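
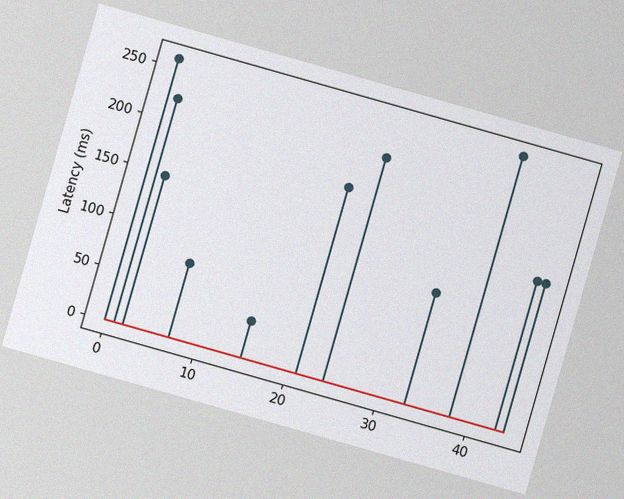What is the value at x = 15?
The chart is tilted about 16° clockwise, with some photo noise. The stem at x=15 reaches 37ms.

37ms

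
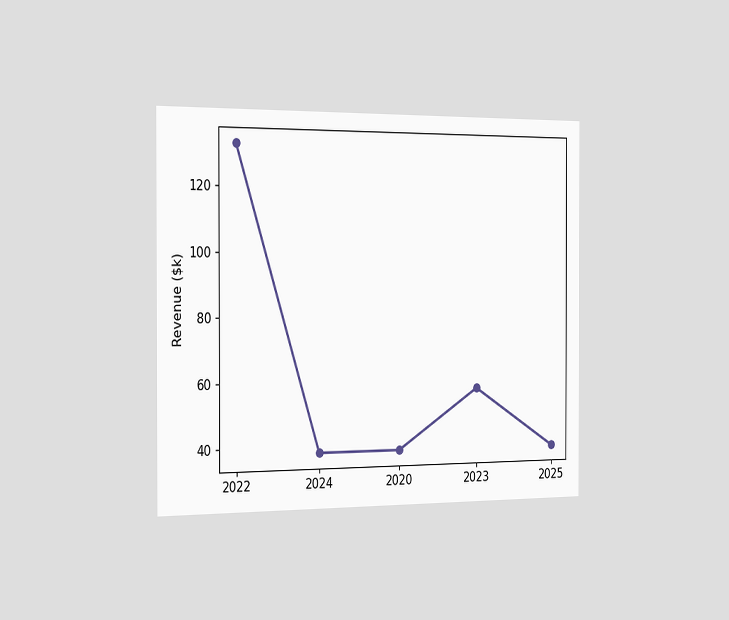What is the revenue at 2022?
The chart is viewed slightly from the left. At 2022, the line is at $133k.

$133k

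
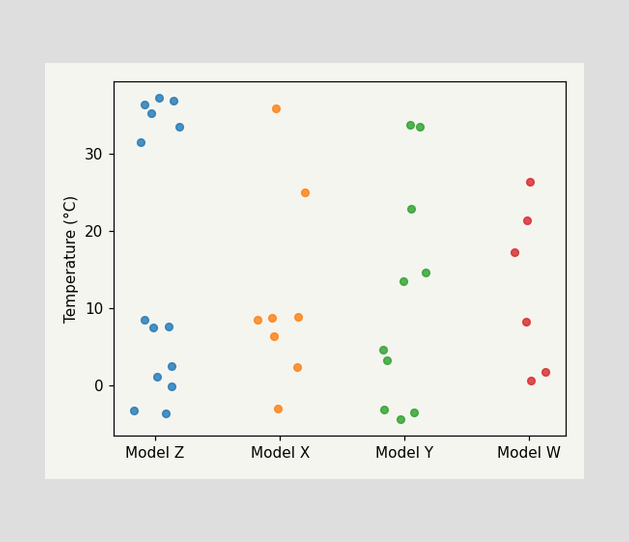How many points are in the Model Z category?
14

Counting the markers in the Model Z column gives 14.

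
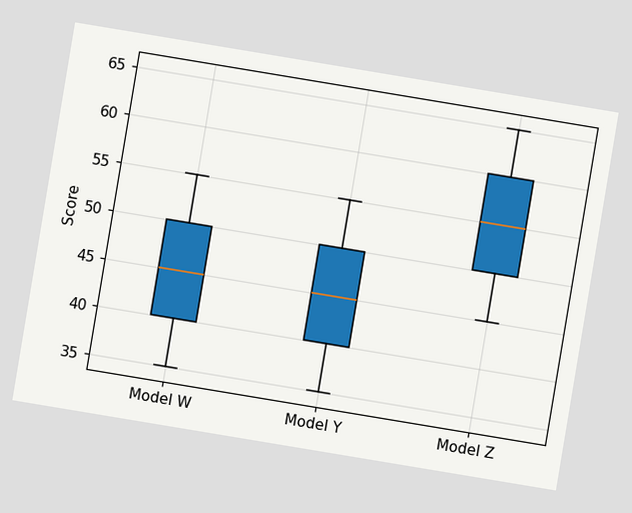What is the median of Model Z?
The chart is tilted about 9° clockwise. The median line in the Model Z box sits at 55.

55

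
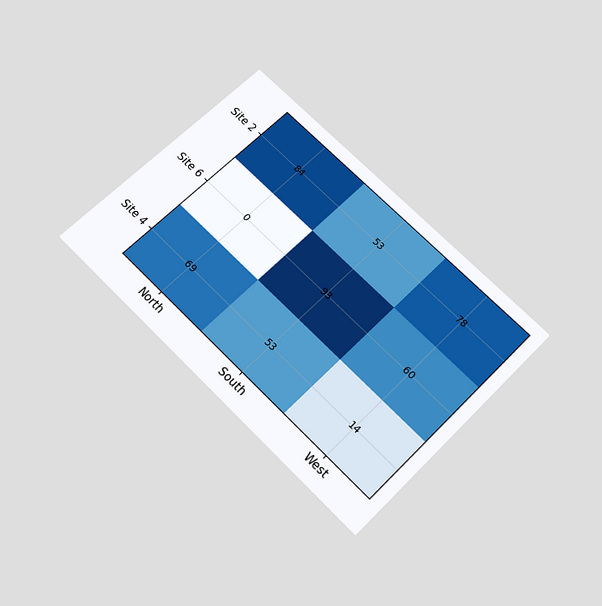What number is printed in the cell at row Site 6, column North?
0

The chart is tilted about 45° clockwise and viewed slightly from below. The (Site 6, North) cell reads 0.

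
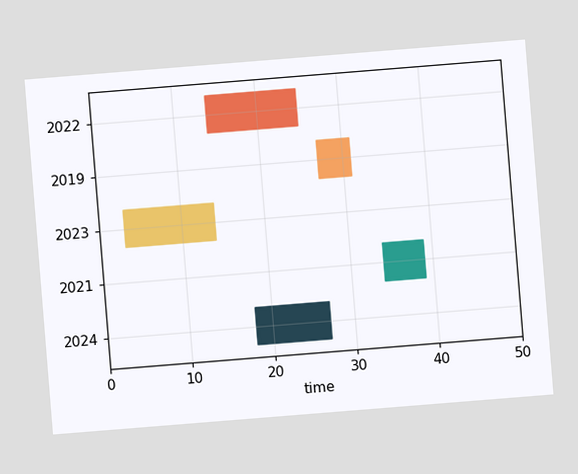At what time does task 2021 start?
34

The chart is tilted about 5° counter-clockwise. The 2021 bar begins at t=34.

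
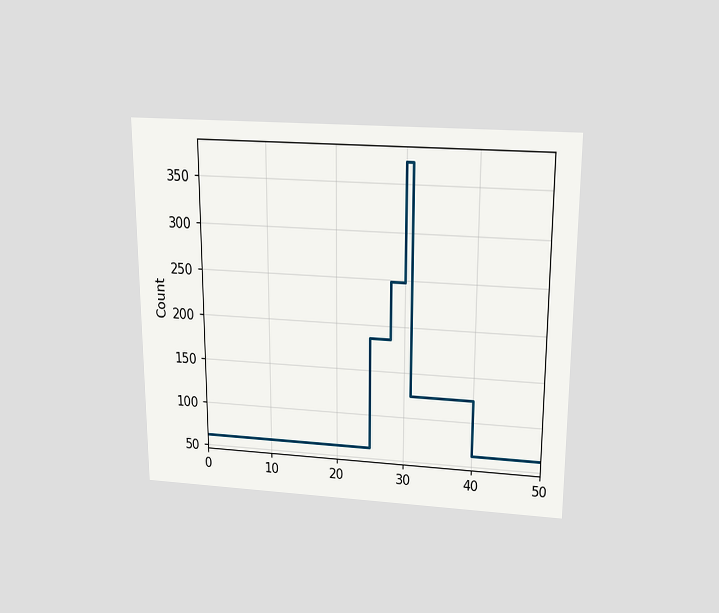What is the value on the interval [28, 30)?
248

The chart is viewed slightly from above. On [28, 30) the step sits at 248.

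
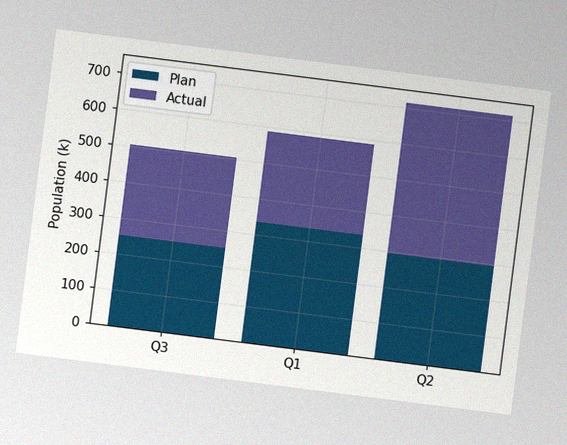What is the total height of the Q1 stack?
588k

The chart is tilted about 7° clockwise, with some photo noise. The Q1 stack's top reaches 588k on the y-axis.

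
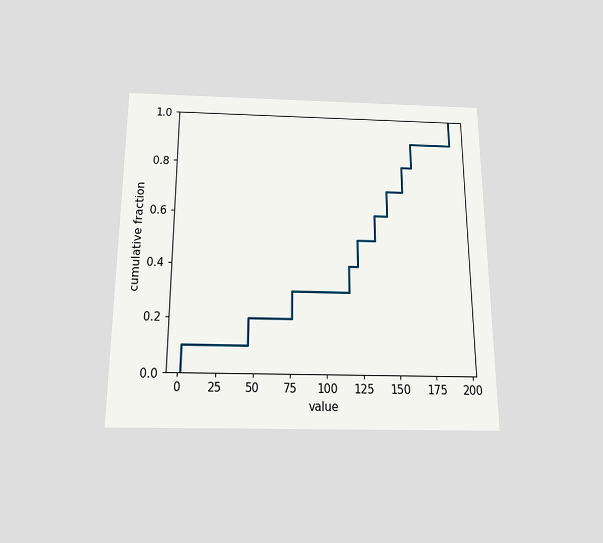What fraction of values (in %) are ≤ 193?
The chart is viewed slightly from below. At x=193 the ECDF step is at 100%.

100%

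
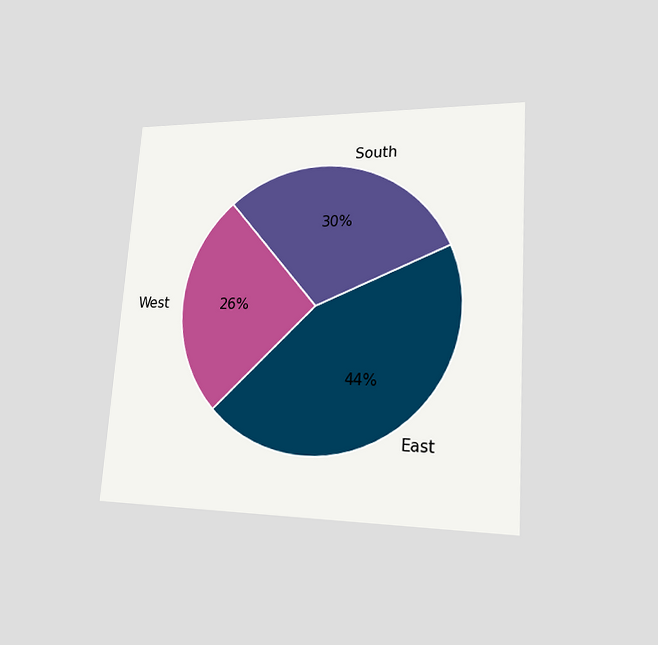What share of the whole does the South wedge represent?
The chart is tilted about 4° clockwise and viewed at a slight angle. The South slice takes up 30% of the pie.

30%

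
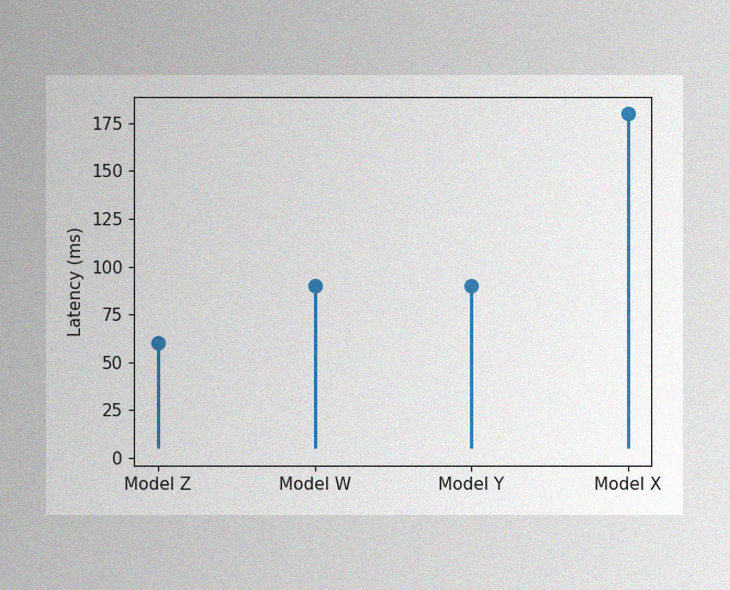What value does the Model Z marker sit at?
60ms

The image has some photo noise and uneven lighting. The Model Z marker sits at 60ms.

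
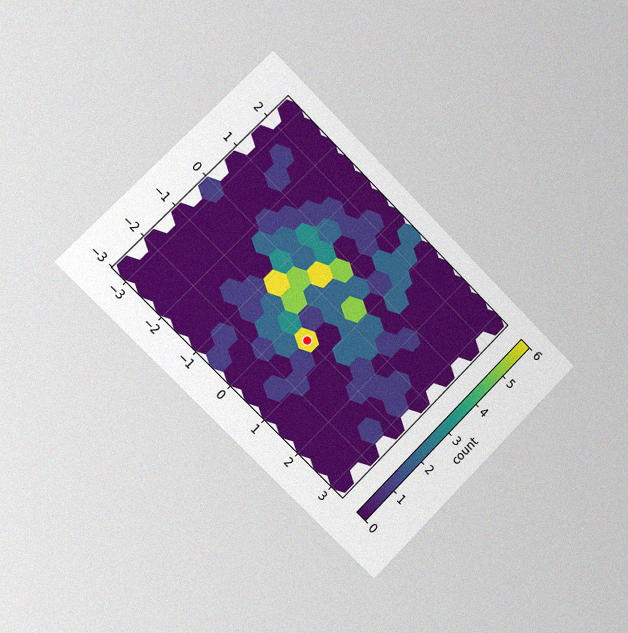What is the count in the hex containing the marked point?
The chart is tilted about 45° clockwise and viewed slightly from the left, with some photo noise. The marked hex reads 6 on the colorbar.

6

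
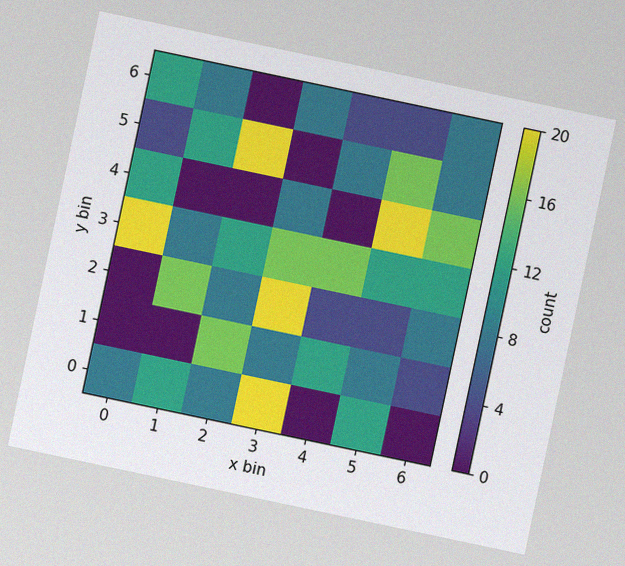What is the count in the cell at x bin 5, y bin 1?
The chart is tilted about 12° clockwise, with some photo noise. Matching the cell (5, 1) against the colorbar gives 8.

8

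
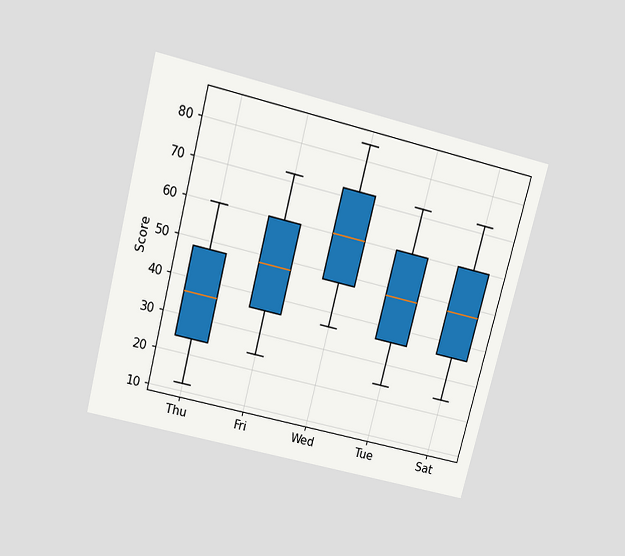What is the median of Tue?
48

The chart is tilted about 14° clockwise and viewed slightly from above. The median line in the Tue box sits at 48.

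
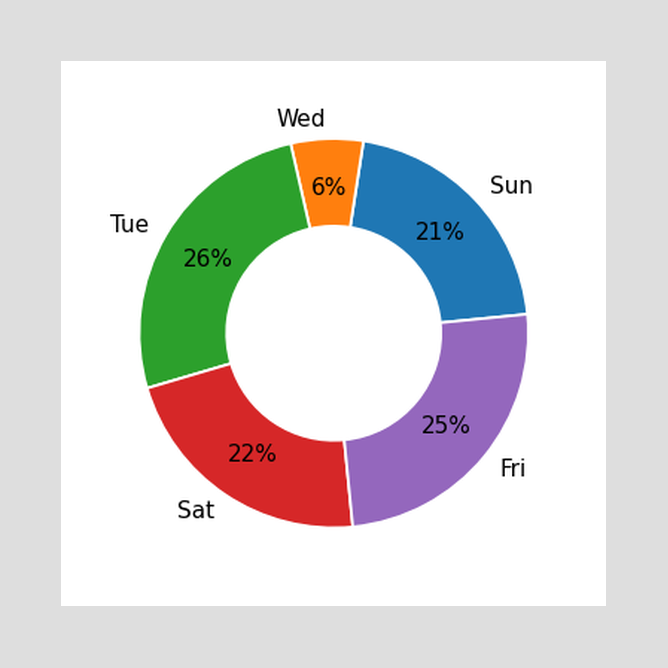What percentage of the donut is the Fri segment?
25%

The Fri segment takes up 25% of the ring.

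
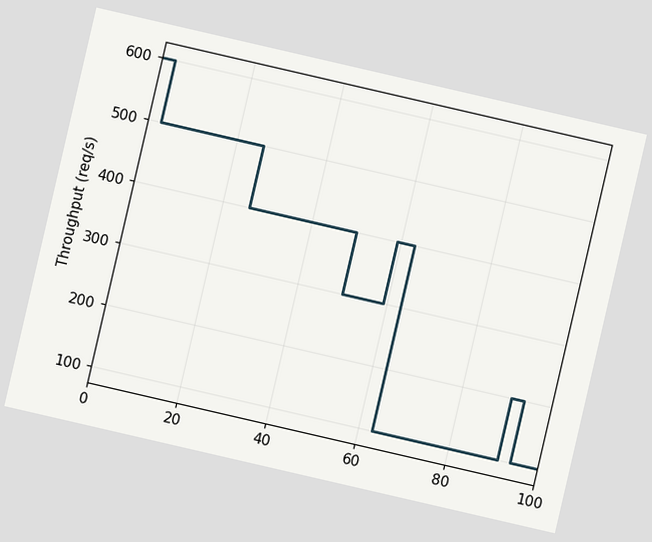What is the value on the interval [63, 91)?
The chart is tilted about 13° clockwise. On [63, 91) the step sits at 100req/s.

100req/s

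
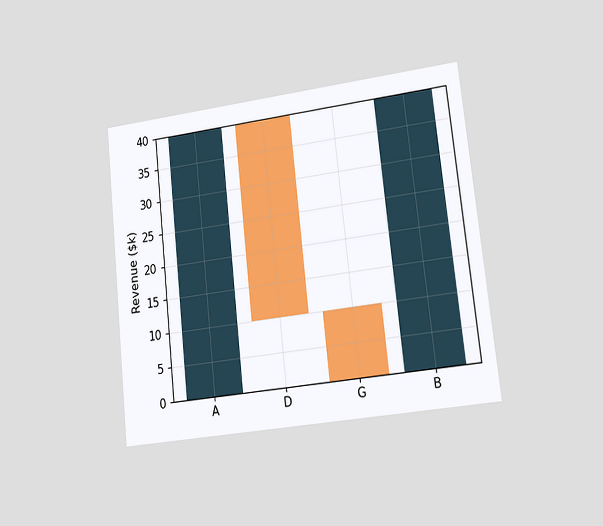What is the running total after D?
The chart is tilted about 6° counter-clockwise and viewed at a slight angle. After D the running total reaches $10k.

$10k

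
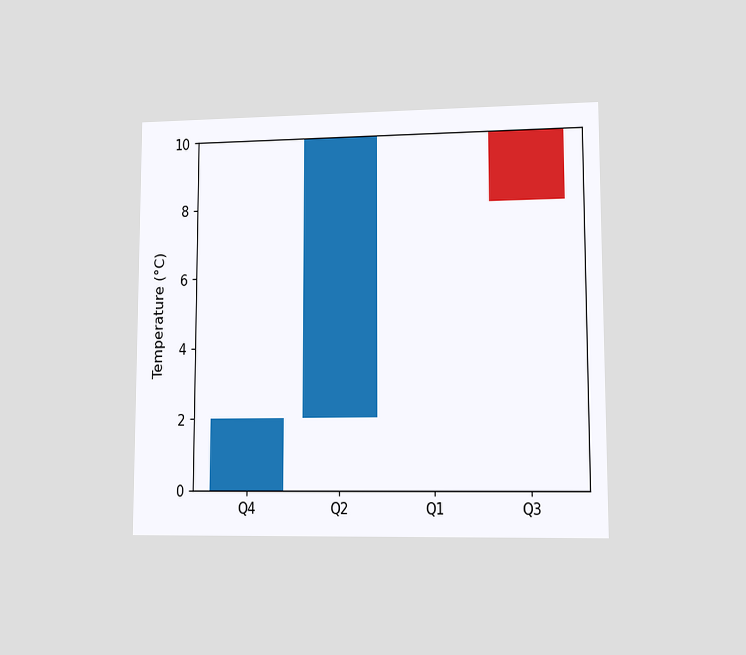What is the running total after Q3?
8°C

The chart is viewed at a slight angle. After Q3 the running total reaches 8°C.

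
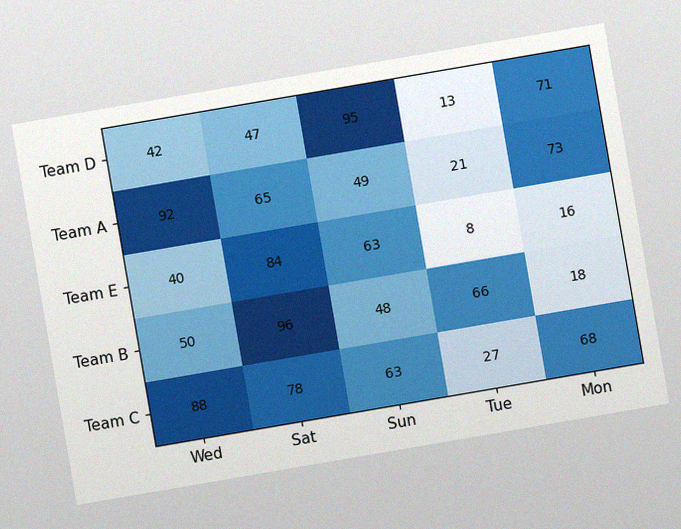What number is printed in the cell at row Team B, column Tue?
The chart is tilted about 10° counter-clockwise, with some photo noise. The (Team B, Tue) cell reads 66.

66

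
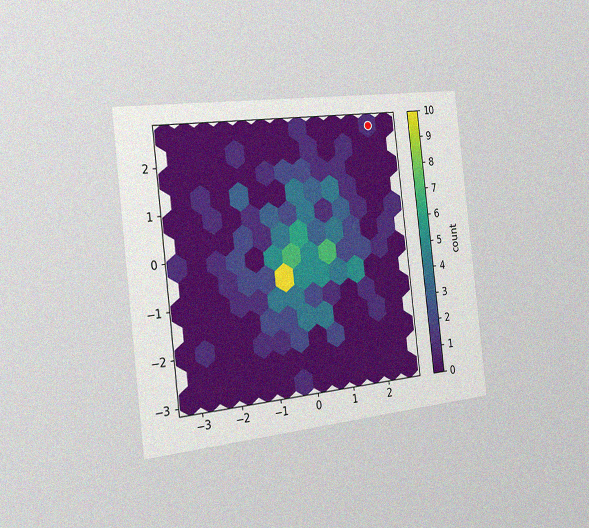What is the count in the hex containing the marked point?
The chart is tilted about 7° counter-clockwise and viewed slightly from the left, with some photo noise. The marked hex reads 1 on the colorbar.

1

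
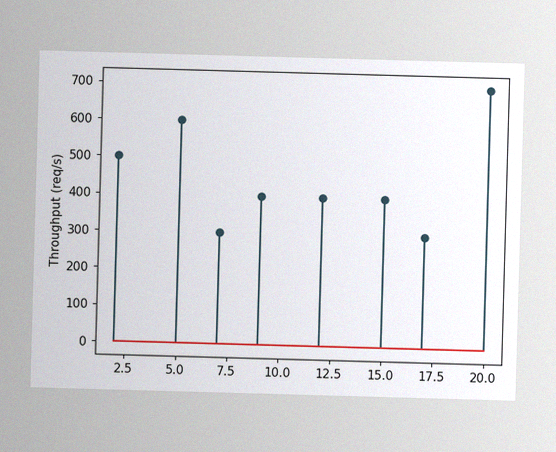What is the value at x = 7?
The image has some photo noise and uneven lighting. The stem at x=7 reaches 300req/s.

300req/s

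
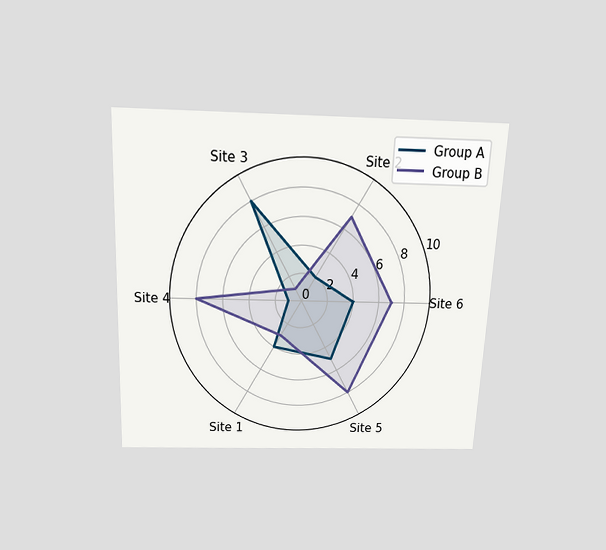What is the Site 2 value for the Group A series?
2

The chart is tilted about 3° clockwise and viewed slightly from above. On the Site 2 axis, Group A reaches 2.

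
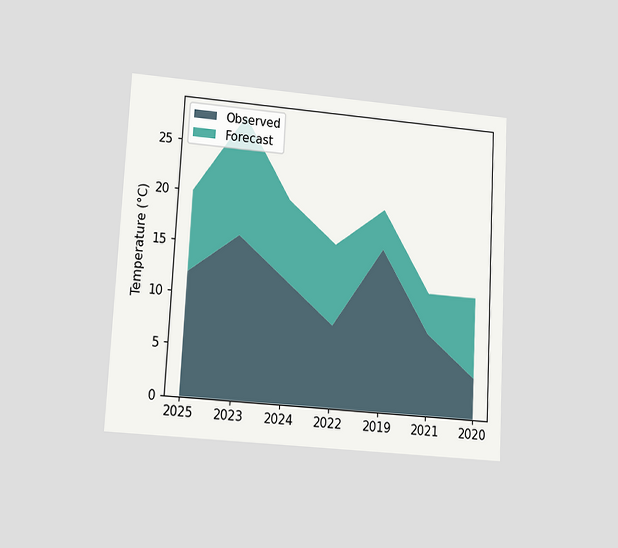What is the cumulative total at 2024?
20°C

The chart is tilted about 3° clockwise and viewed at a slight angle. The stacked total at 2024 reaches 20°C.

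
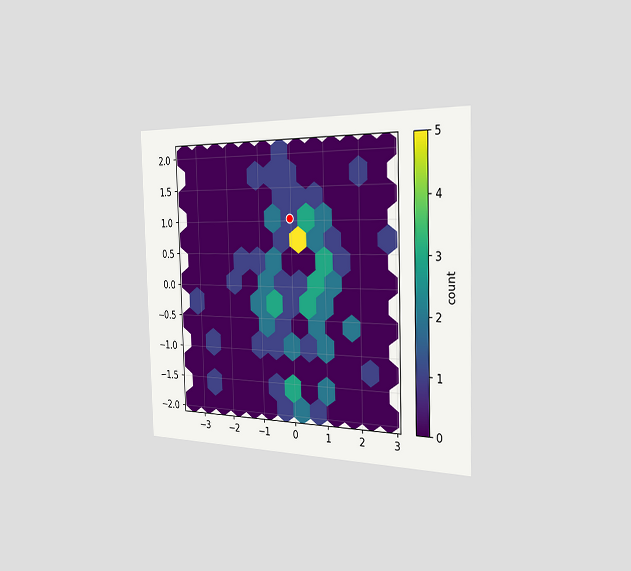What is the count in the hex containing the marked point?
1

The chart is viewed slightly from the right. The marked hex reads 1 on the colorbar.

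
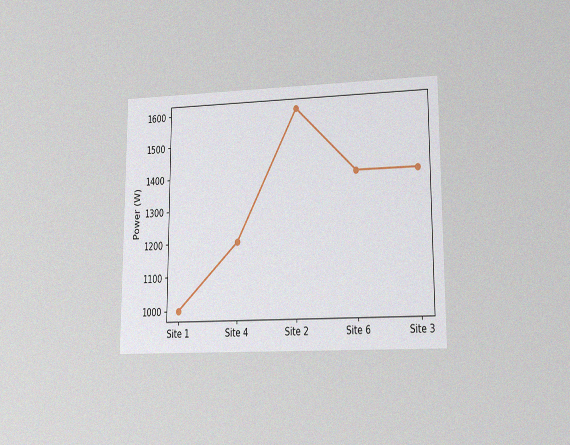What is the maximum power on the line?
The chart is viewed at a slight angle, with some photo noise. The highest point is at Site 2, and reading across to the y-axis gives 1600W.

1600W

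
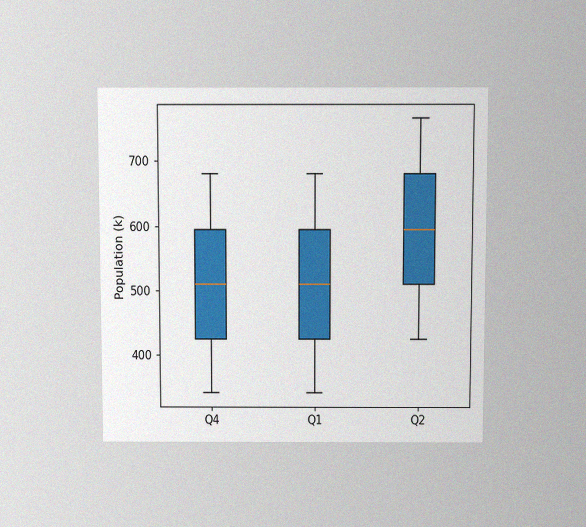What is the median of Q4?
510k

The chart is viewed slightly from above, with some photo noise. The median line in the Q4 box sits at 510k.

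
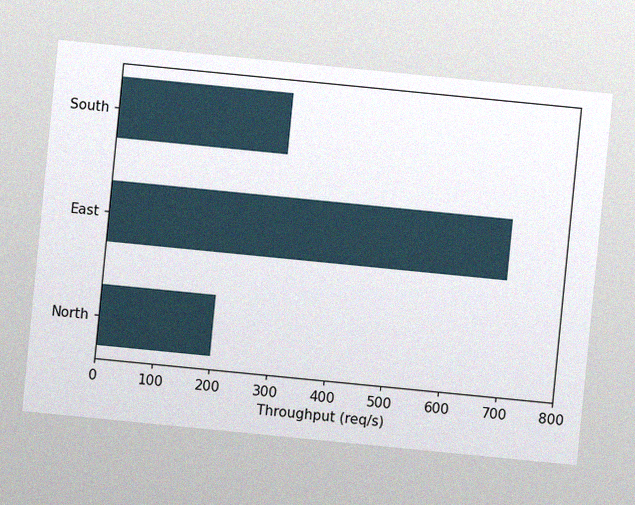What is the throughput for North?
The chart is tilted about 6° clockwise, with some photo noise. Reading along the chart's x-axis, the North bar reaches 200req/s.

200req/s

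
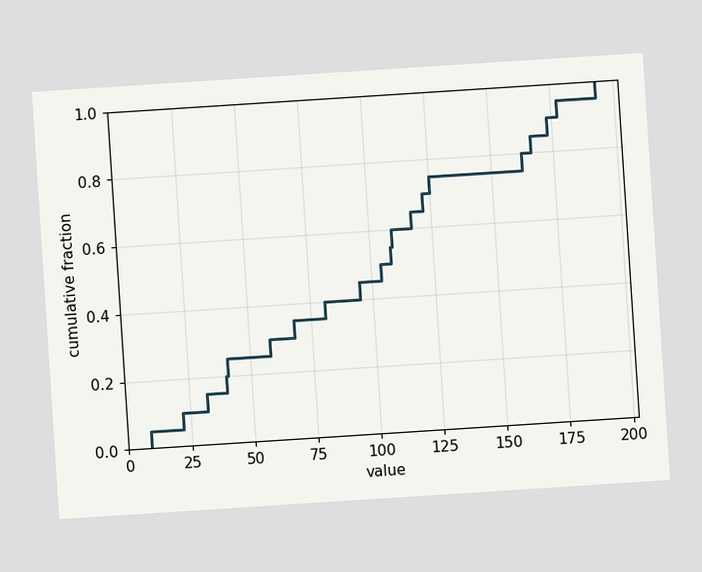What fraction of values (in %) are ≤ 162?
The chart is tilted about 4° counter-clockwise. At x=162 the ECDF step is at 80%.

80%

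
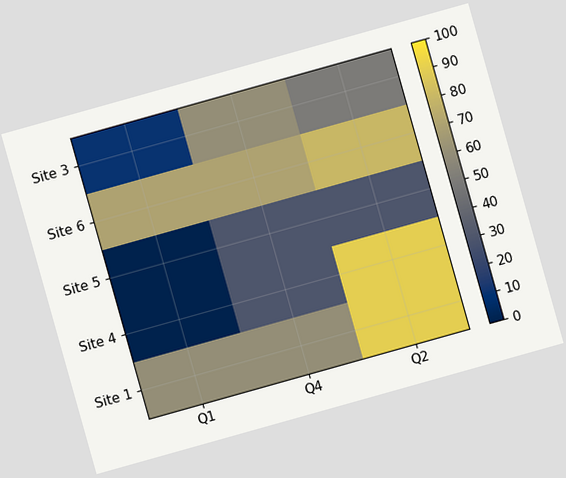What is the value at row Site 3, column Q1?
10

The chart is tilted about 16° counter-clockwise. Matching cell (Site 3, Q1) against the colorbar gives 10.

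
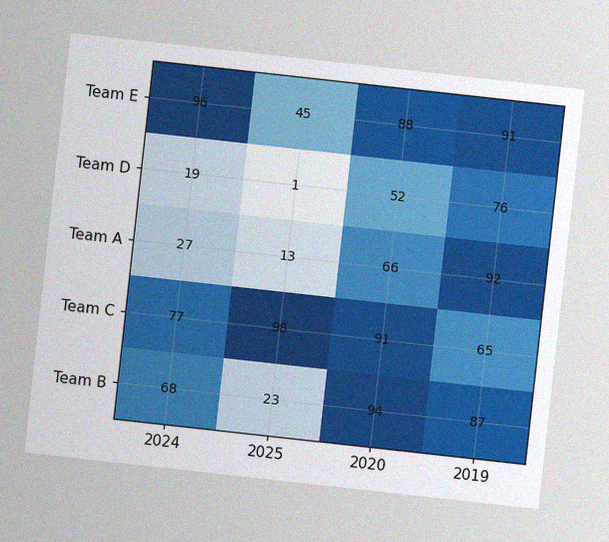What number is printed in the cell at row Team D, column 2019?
The chart is tilted about 6° clockwise, with some photo noise. The (Team D, 2019) cell reads 76.

76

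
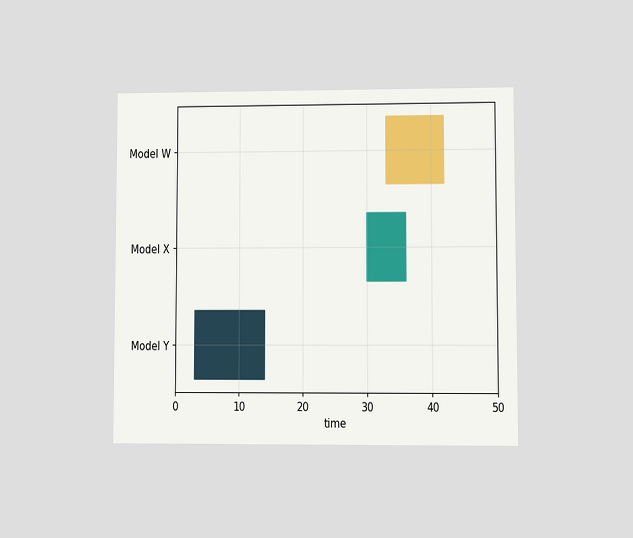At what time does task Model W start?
The chart is viewed at a slight angle. The Model W bar begins at t=33.

33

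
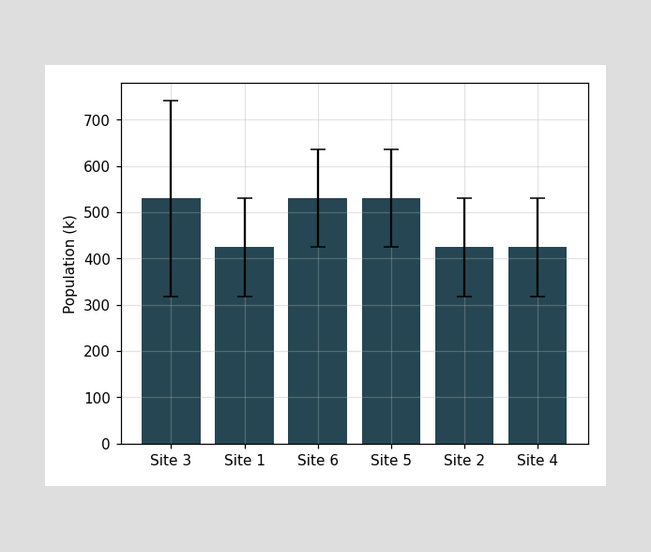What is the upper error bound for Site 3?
The Site 3 bar's upper whisker reaches 742k.

742k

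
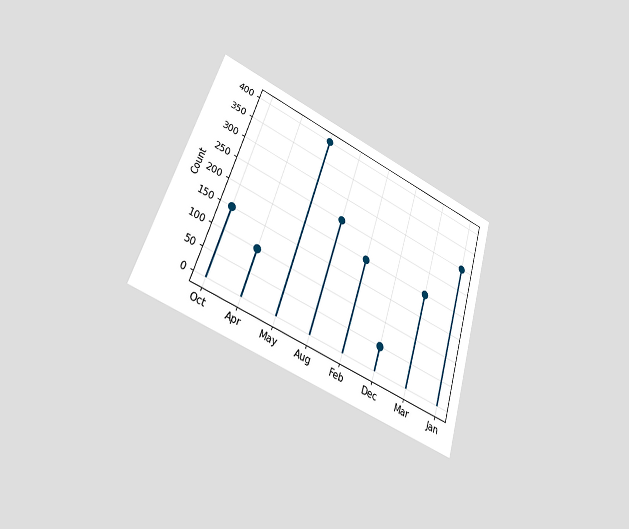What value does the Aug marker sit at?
250

The chart is tilted about 18° clockwise and viewed at a slight angle. The Aug marker sits at 250.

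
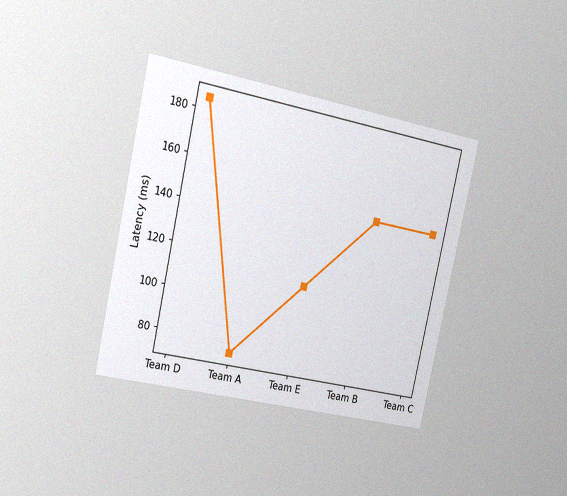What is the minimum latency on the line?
The chart is tilted about 12° clockwise and viewed slightly from the left, with some photo noise. The lowest point is at Team A, and reading across to the y-axis gives 74ms.

74ms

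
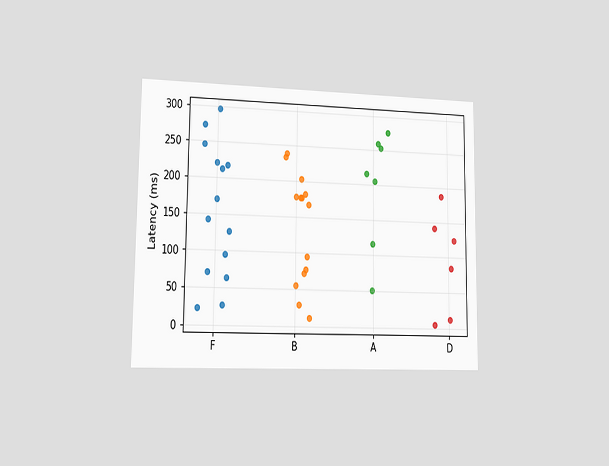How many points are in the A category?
7

The chart is viewed at a slight angle. Counting the markers in the A column gives 7.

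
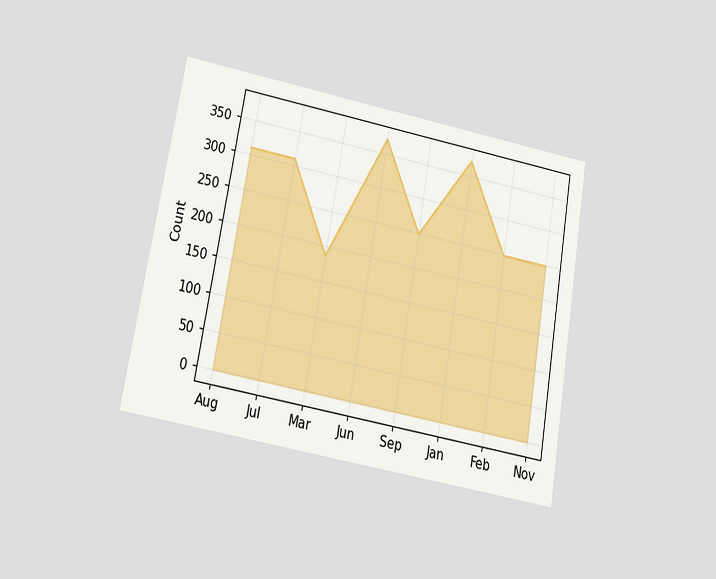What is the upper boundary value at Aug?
310

The chart is tilted about 10° clockwise and viewed at a slight angle. At Aug the upper boundary is at 310.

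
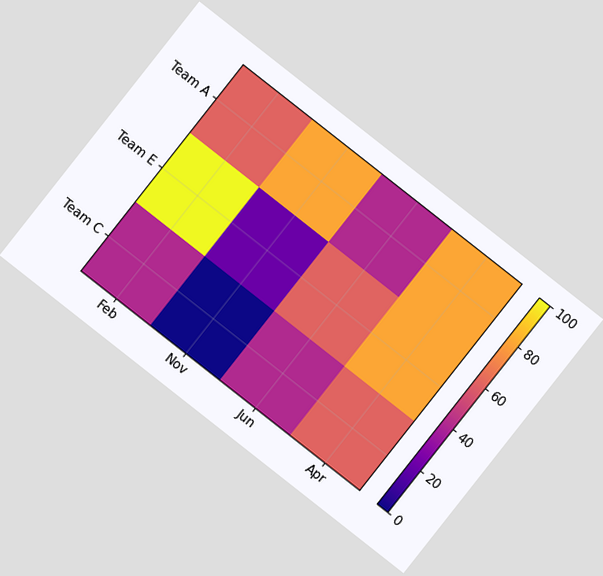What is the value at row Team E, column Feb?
100

The chart is tilted about 38° clockwise. Matching cell (Team E, Feb) against the colorbar gives 100.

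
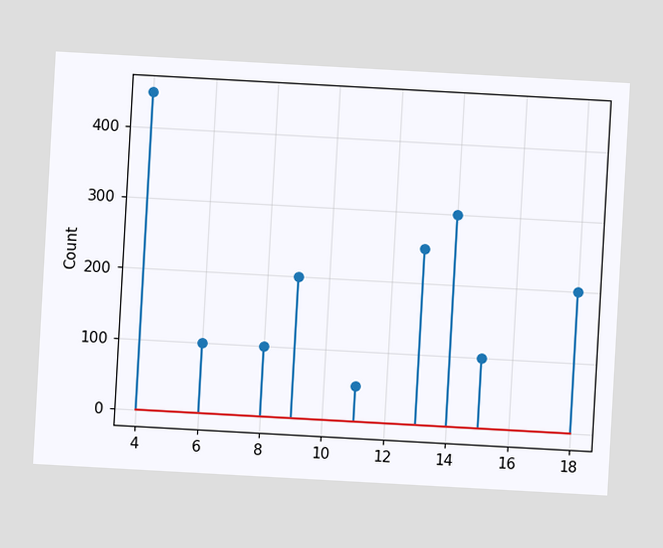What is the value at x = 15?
The chart is tilted about 3° clockwise. The stem at x=15 reaches 100.

100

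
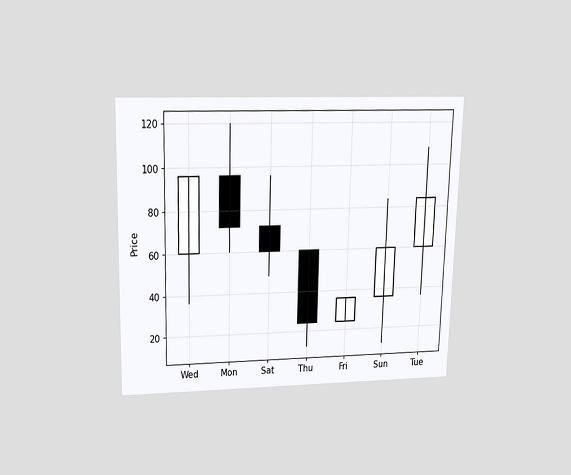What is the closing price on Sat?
60

The chart is viewed slightly from above. The Sat candle closes at 60.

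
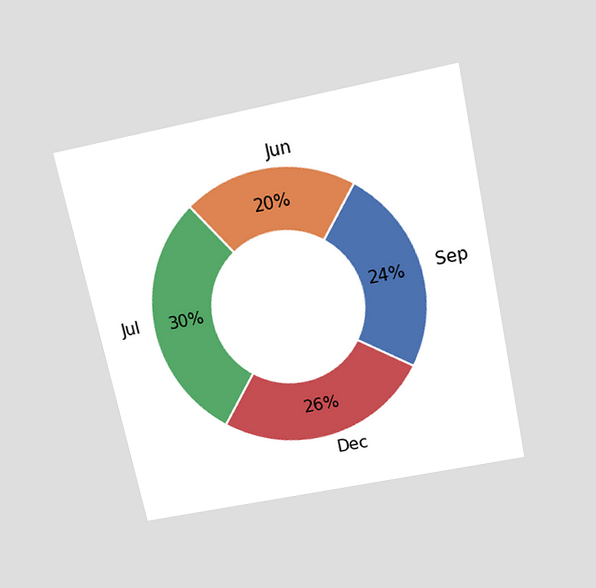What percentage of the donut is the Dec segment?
26%

The chart is tilted about 12° counter-clockwise and viewed slightly from above. The Dec segment takes up 26% of the ring.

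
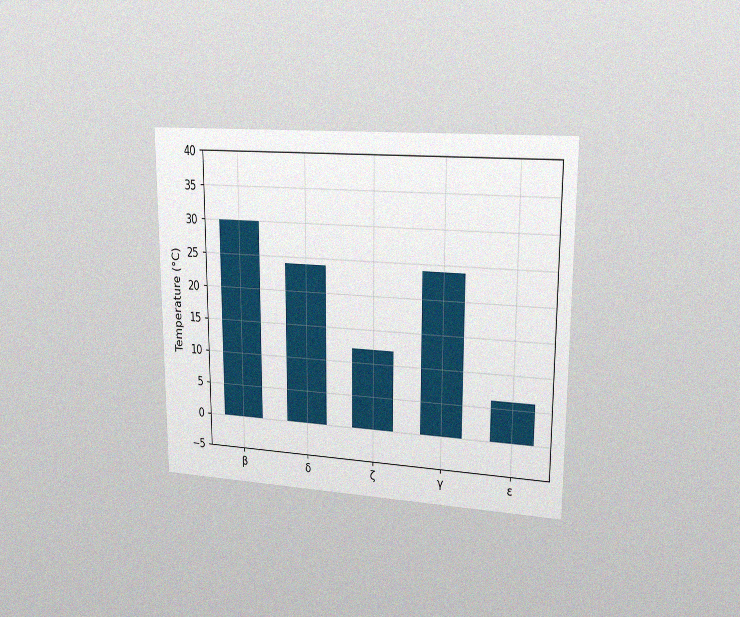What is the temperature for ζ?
12°C

The chart is viewed slightly from the right, with some photo noise. Reading along the chart's y-axis, the ζ bar reaches 12°C.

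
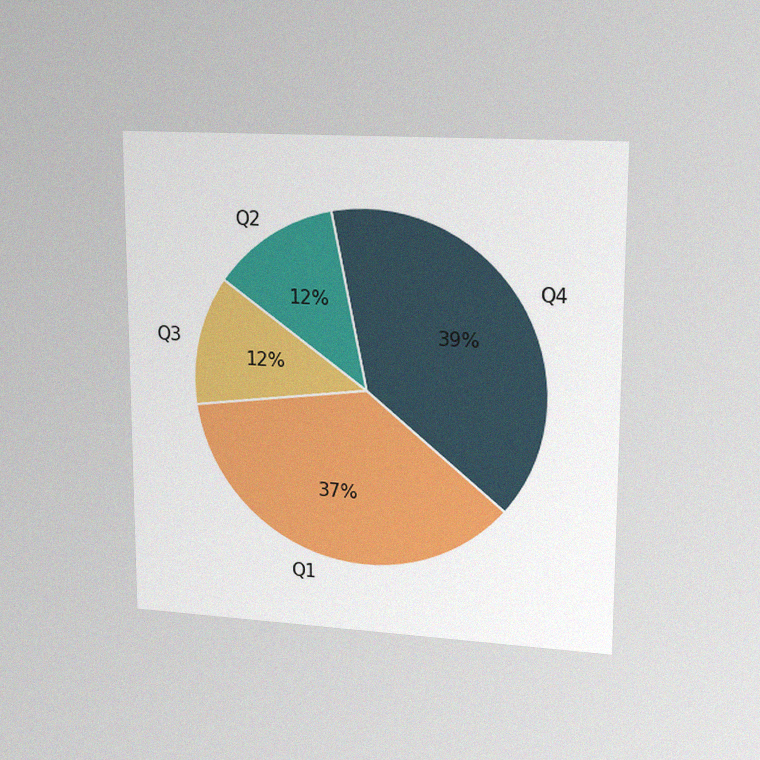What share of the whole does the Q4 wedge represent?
The chart is viewed at a slight angle, with some photo noise. The Q4 slice takes up 39% of the pie.

39%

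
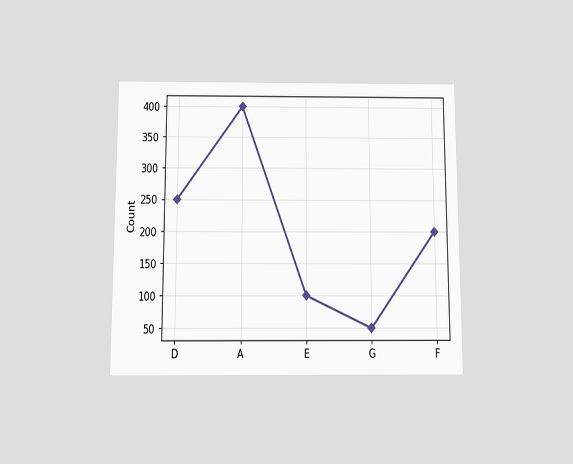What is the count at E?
100

The chart is viewed slightly from below. At E, the line is at 100.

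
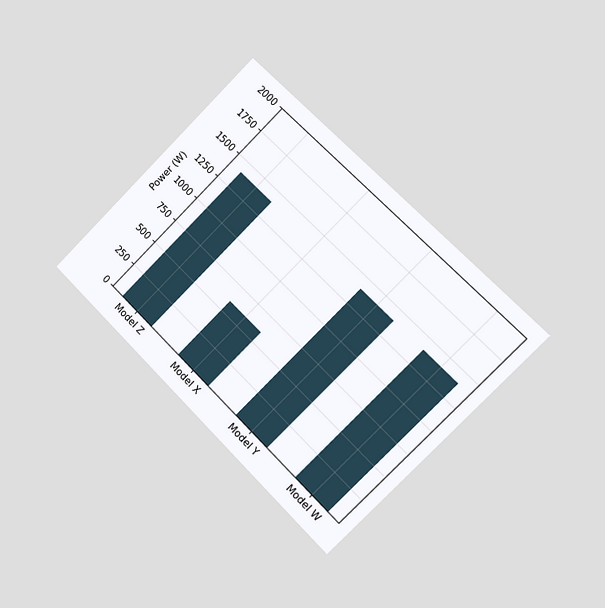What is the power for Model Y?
The chart is tilted about 45° clockwise and viewed slightly from the right. Reading along the chart's y-axis, the Model Y bar reaches 1400W.

1400W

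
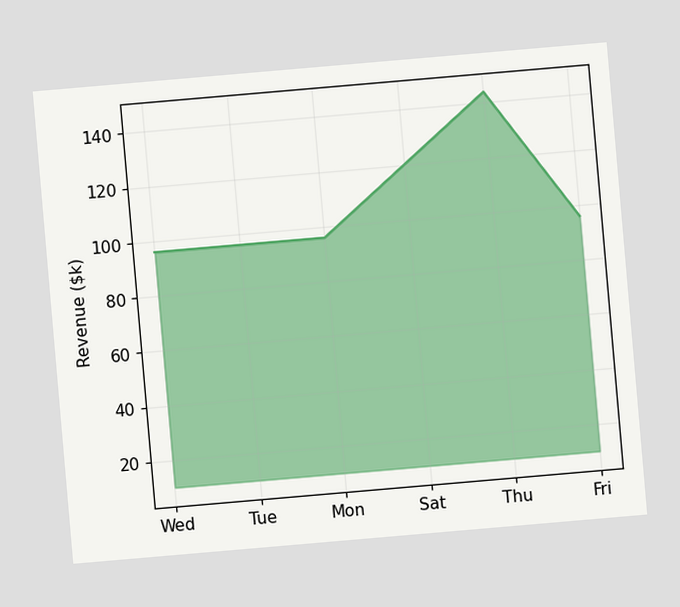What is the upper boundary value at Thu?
The chart is tilted about 5° counter-clockwise. At Thu the upper boundary is at $144k.

$144k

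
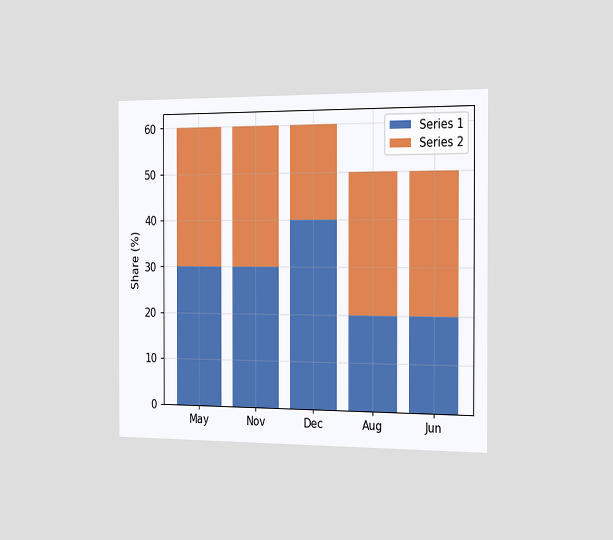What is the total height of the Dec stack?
The chart is viewed slightly from the right. The Dec stack's top reaches 60% on the y-axis.

60%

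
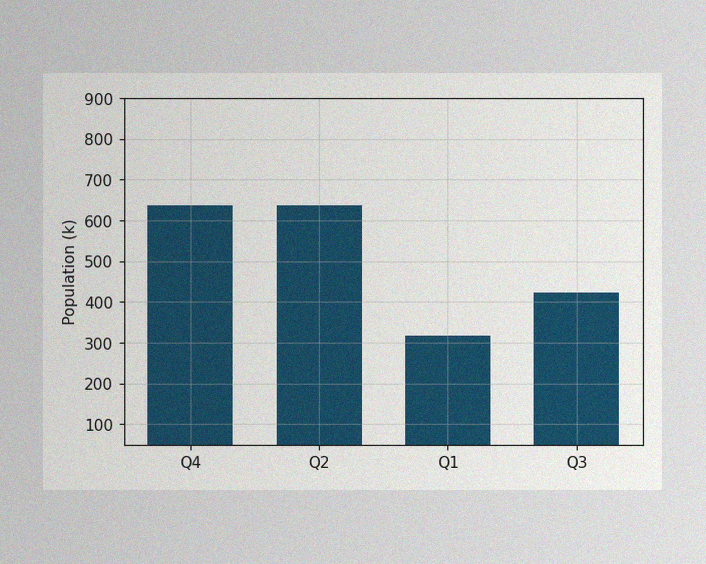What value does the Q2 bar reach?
636k

The image has some photo noise and uneven lighting. Reading along the chart's y-axis, the Q2 bar reaches 636k.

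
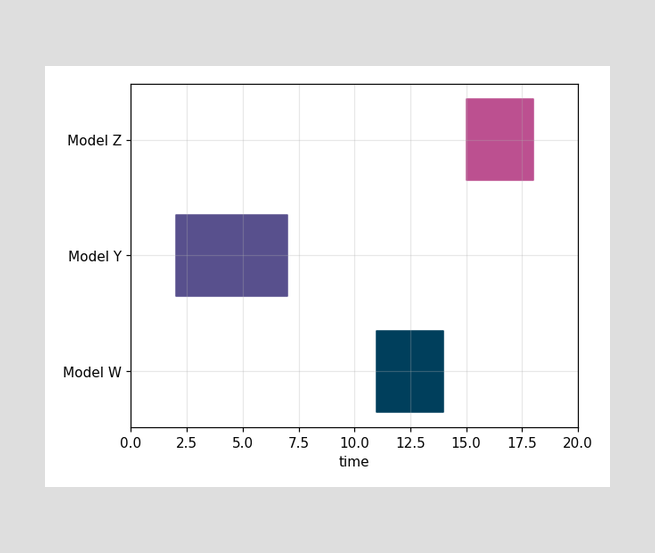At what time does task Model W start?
The Model W bar begins at t=11.

11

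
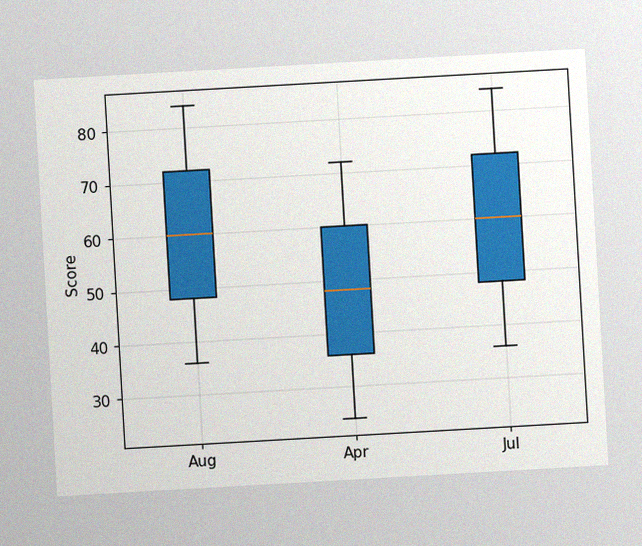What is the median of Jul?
The chart is tilted about 3° counter-clockwise, with some photo noise. The median line in the Jul box sits at 60.

60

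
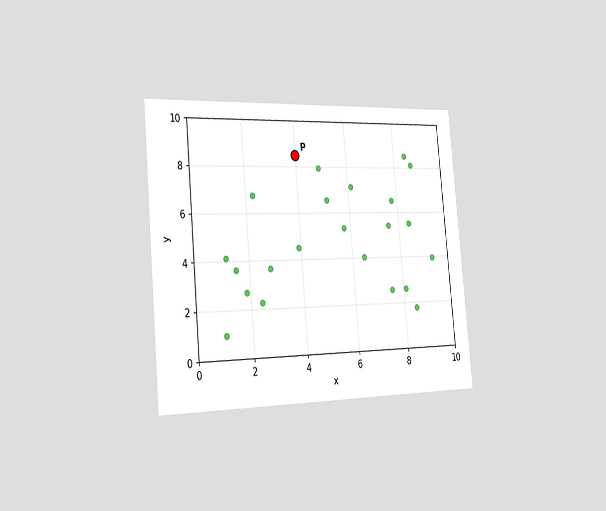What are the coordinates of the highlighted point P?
(4, 8.5)

The chart is tilted about 5° counter-clockwise and viewed slightly from the left. Following the gridlines from P to each axis, P sits at (4, 8.5).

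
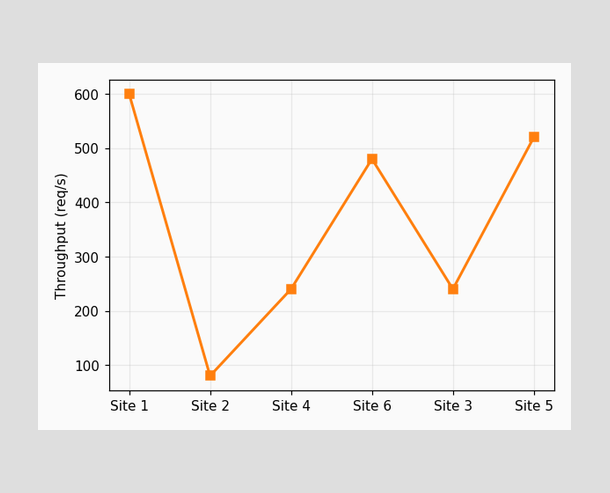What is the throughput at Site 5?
520req/s

At Site 5, the line is at 520req/s.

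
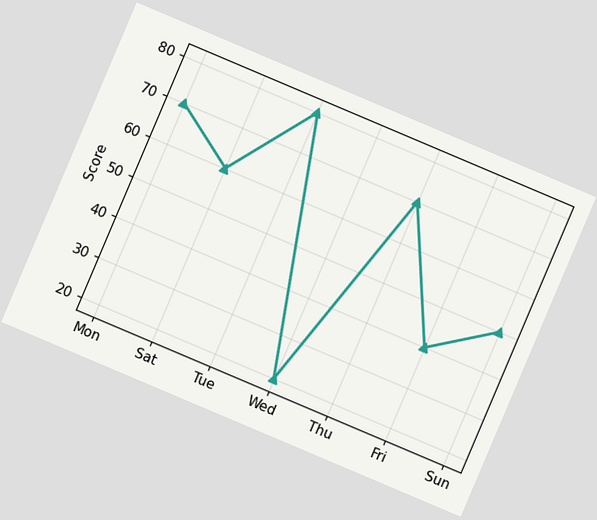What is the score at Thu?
The chart is tilted about 23° clockwise. At Thu, the line is at 70.

70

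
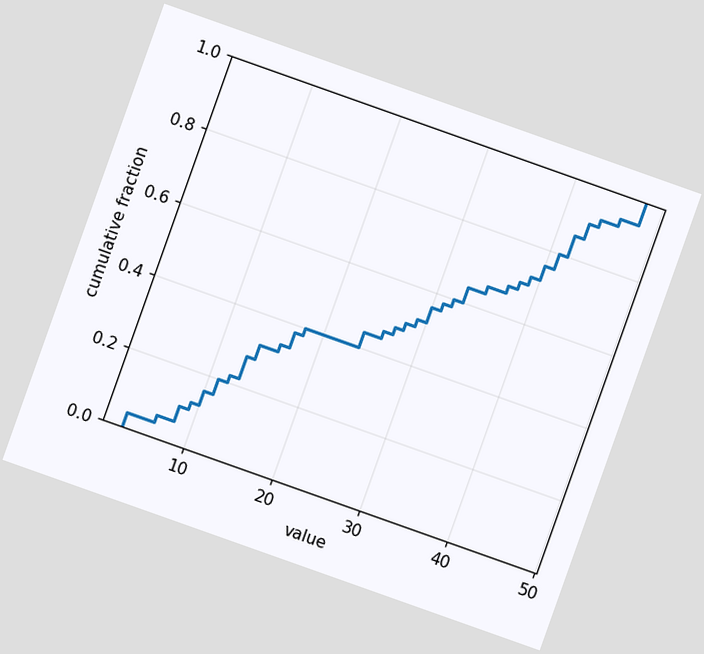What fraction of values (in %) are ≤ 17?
The chart is tilted about 20° clockwise. At x=17 the ECDF step is at 38%.

38%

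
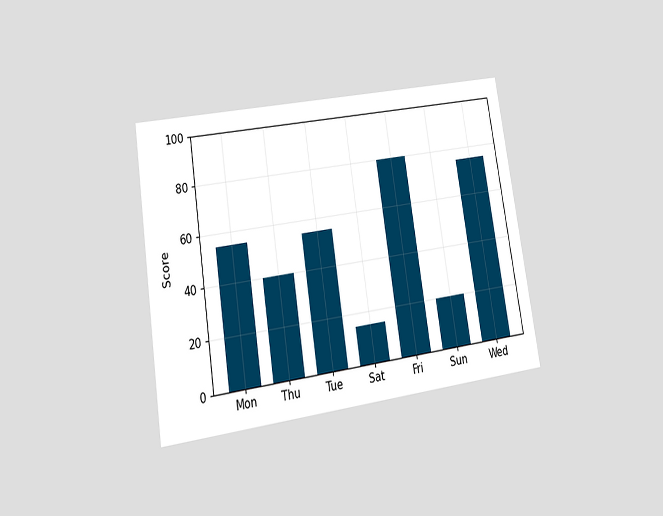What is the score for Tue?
The chart is tilted about 9° counter-clockwise and viewed at a slight angle. Reading along the chart's y-axis, the Tue bar reaches 55.

55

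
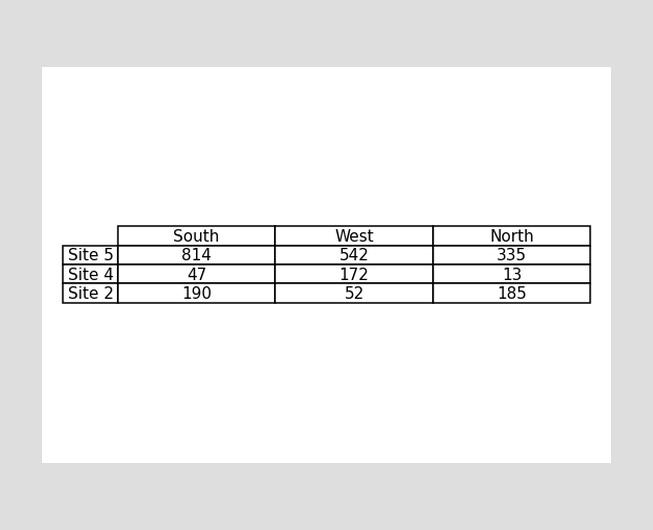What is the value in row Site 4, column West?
The (Site 4, West) cell reads 172.

172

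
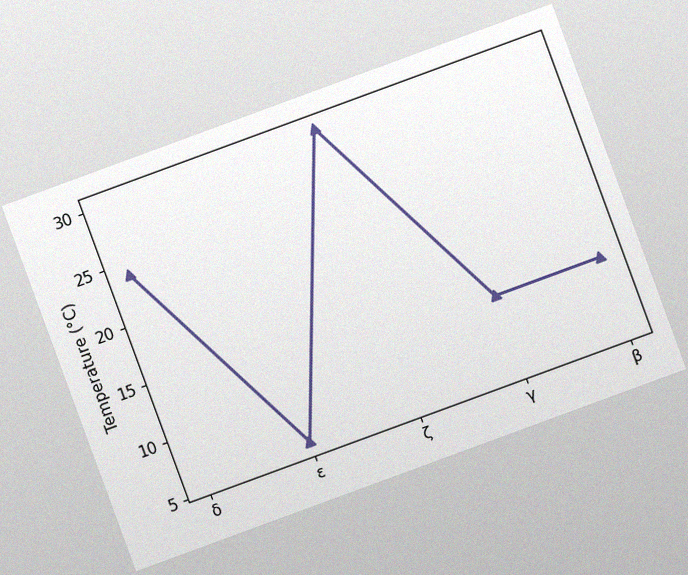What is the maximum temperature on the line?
30°C

The chart is tilted about 20° counter-clockwise, with some photo noise. The highest point is at ζ, and reading across to the y-axis gives 30°C.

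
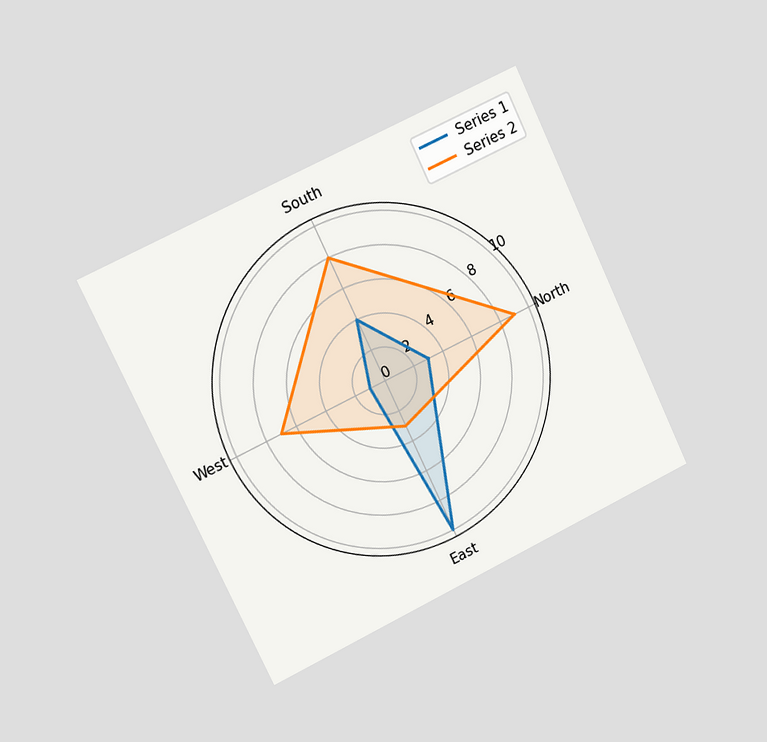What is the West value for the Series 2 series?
7

The chart is tilted about 25° counter-clockwise and viewed slightly from the left. On the West axis, Series 2 reaches 7.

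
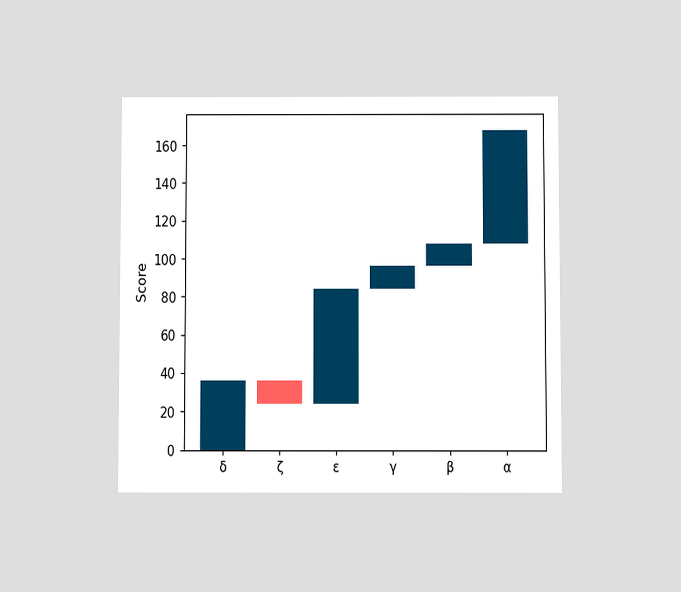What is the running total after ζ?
24

The chart is viewed slightly from below. After ζ the running total reaches 24.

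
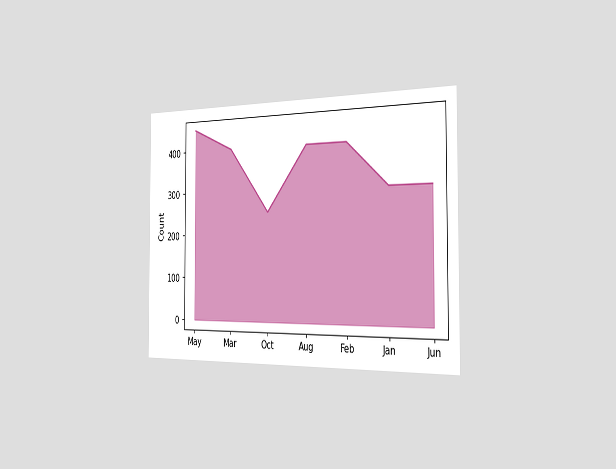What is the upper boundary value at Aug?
The chart is viewed slightly from the right. At Aug the upper boundary is at 400.

400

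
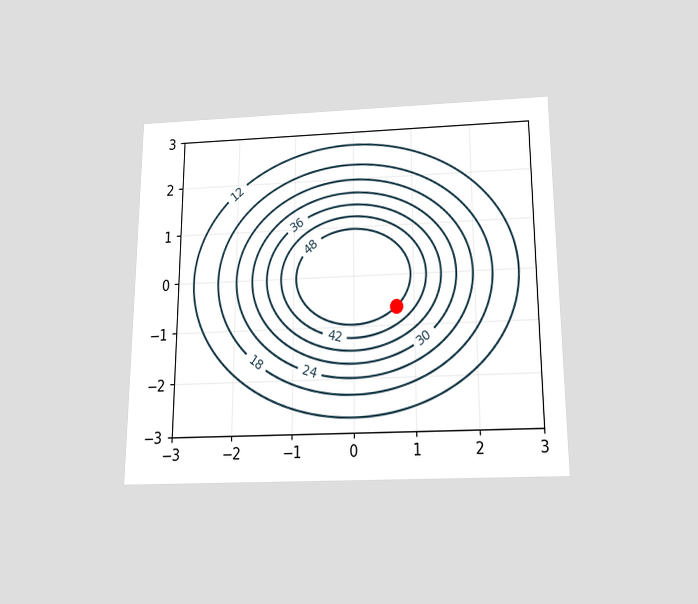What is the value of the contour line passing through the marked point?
The chart is viewed slightly from below. The marked point sits on the contour labelled 48.

48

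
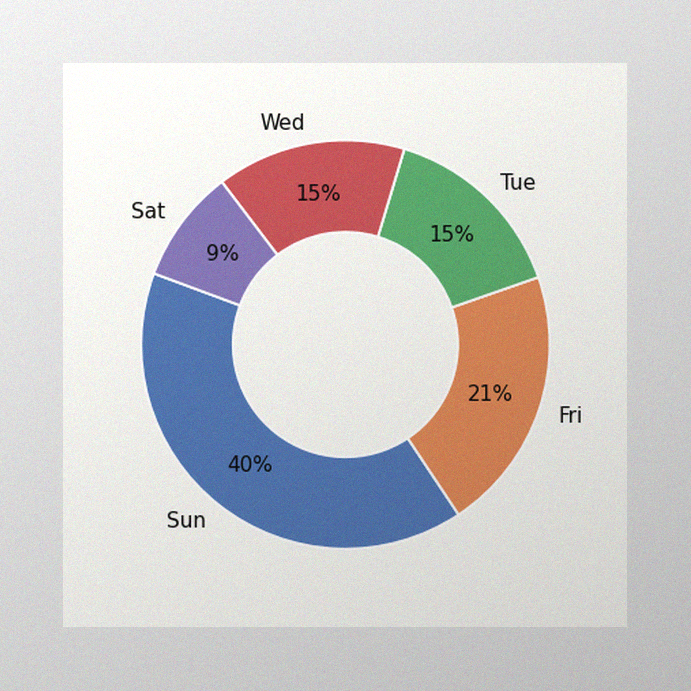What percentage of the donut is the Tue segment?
The image has some photo noise and uneven lighting. The Tue segment takes up 15% of the ring.

15%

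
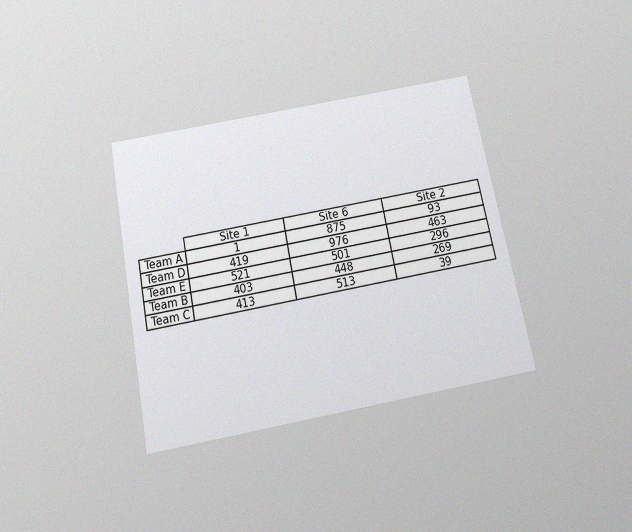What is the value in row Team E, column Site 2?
296

The chart is tilted about 11° counter-clockwise and viewed slightly from below, with some photo noise. The (Team E, Site 2) cell reads 296.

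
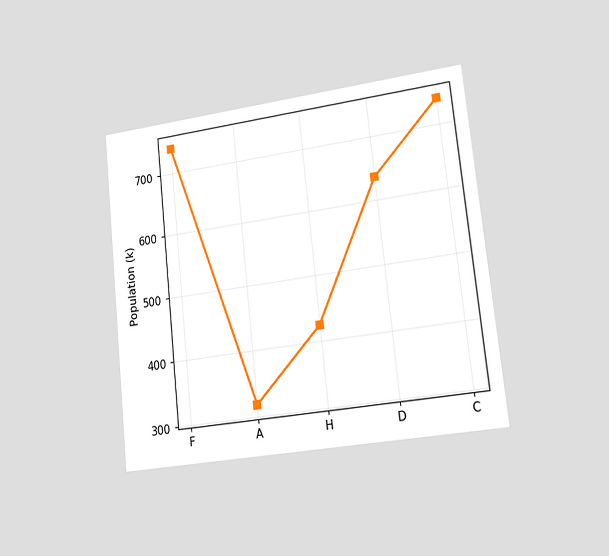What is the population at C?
The chart is tilted about 6° counter-clockwise and viewed slightly from the right. At C, the line is at 742k.

742k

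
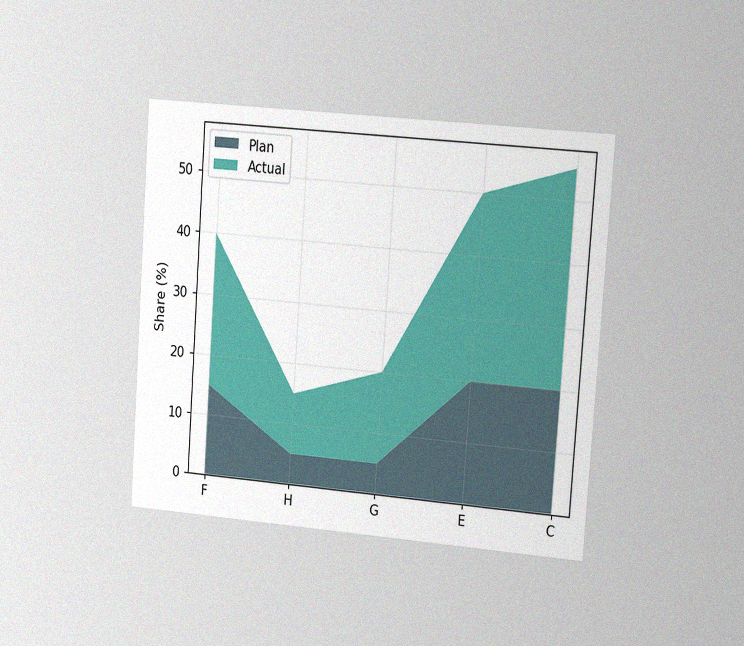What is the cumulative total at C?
55%

The chart is tilted about 4° clockwise and viewed slightly from the right, with some photo noise. The stacked total at C reaches 55%.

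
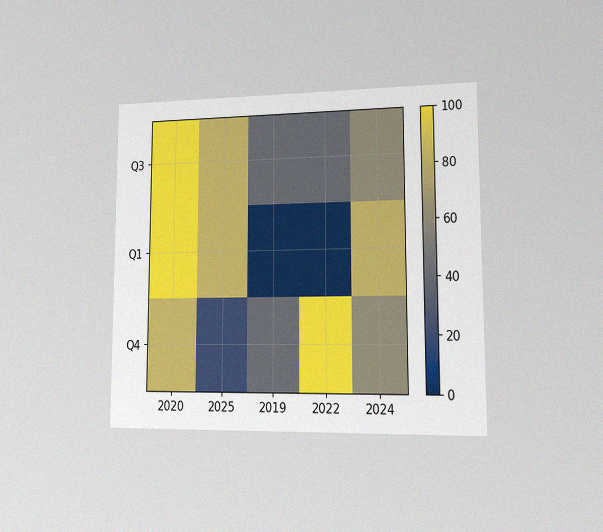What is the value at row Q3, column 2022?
The chart is viewed slightly from the right, with some photo noise. Matching cell (Q3, 2022) against the colorbar gives 40.

40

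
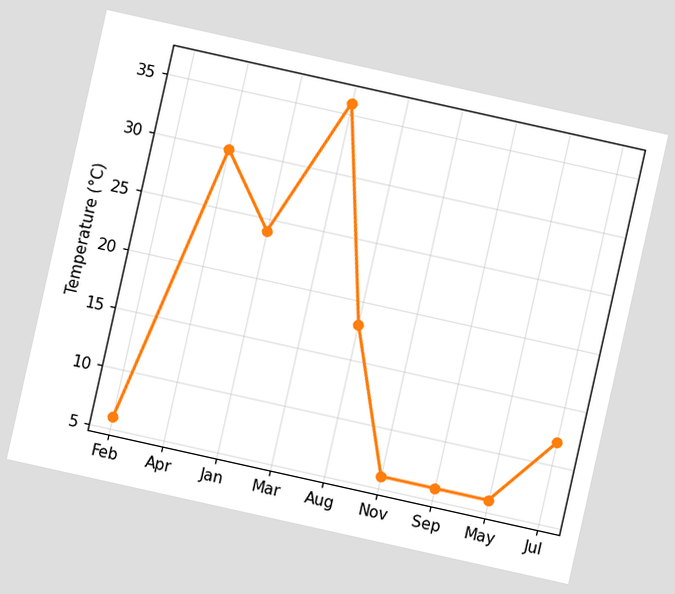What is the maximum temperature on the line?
The chart is tilted about 13° clockwise. The highest point is at Mar, and reading across to the y-axis gives 36°C.

36°C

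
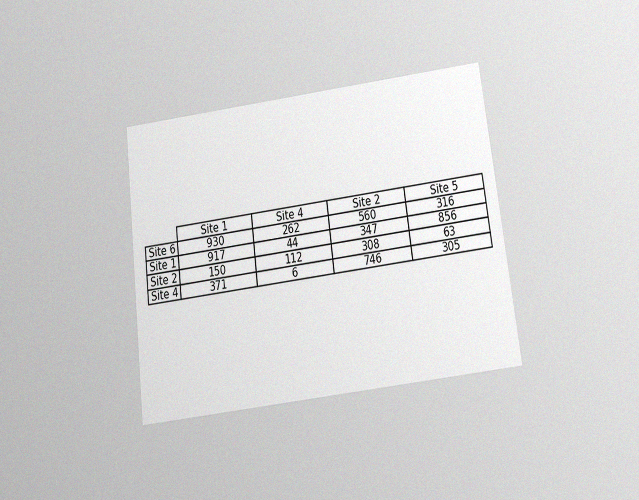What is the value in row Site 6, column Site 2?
560

The chart is tilted about 7° counter-clockwise and viewed slightly from below, with some photo noise. The (Site 6, Site 2) cell reads 560.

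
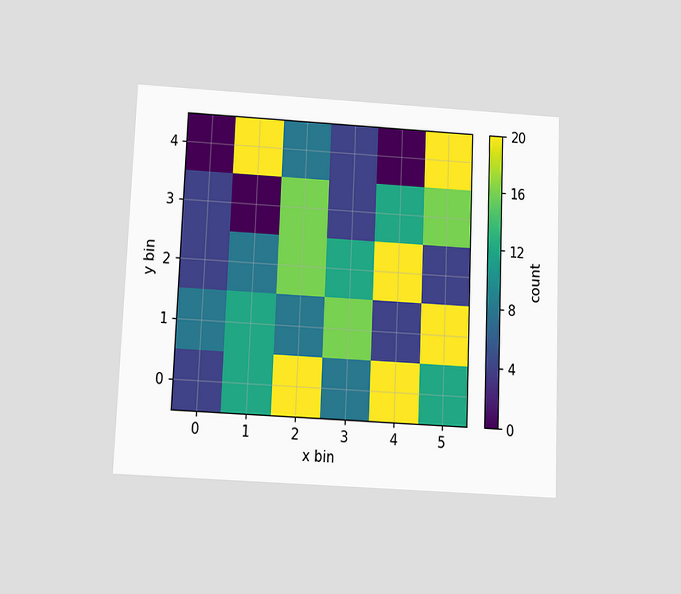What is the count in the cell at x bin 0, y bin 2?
4

The chart is tilted about 2° clockwise and viewed slightly from below. Matching the cell (0, 2) against the colorbar gives 4.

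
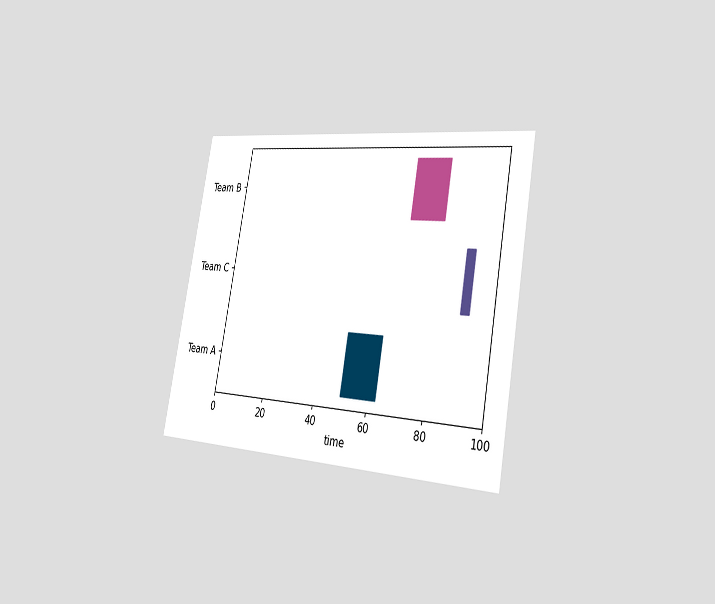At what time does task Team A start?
50

The chart is tilted about 10° clockwise and viewed slightly from the right. The Team A bar begins at t=50.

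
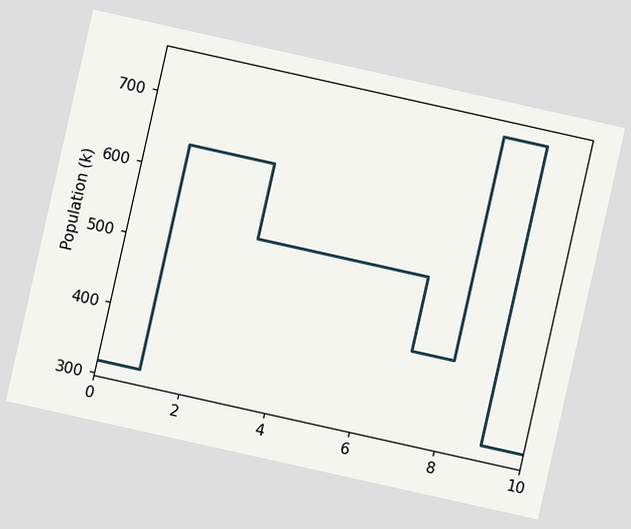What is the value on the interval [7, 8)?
The chart is tilted about 13° clockwise. On [7, 8) the step sits at 424k.

424k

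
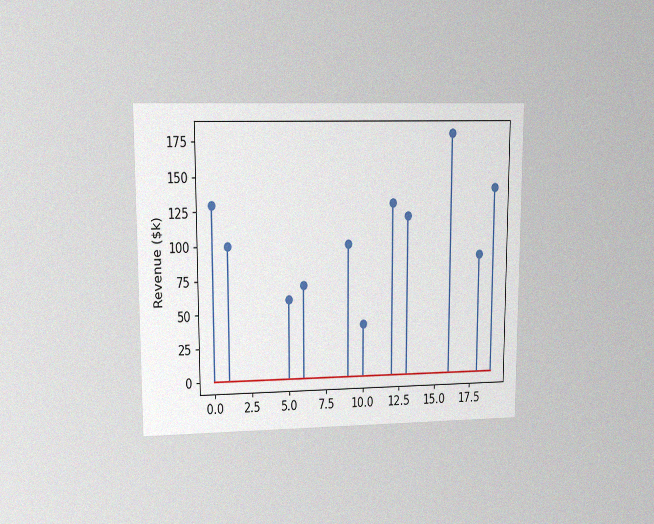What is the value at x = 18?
The chart is viewed at a slight angle, with some photo noise. The stem at x=18 reaches $90k.

$90k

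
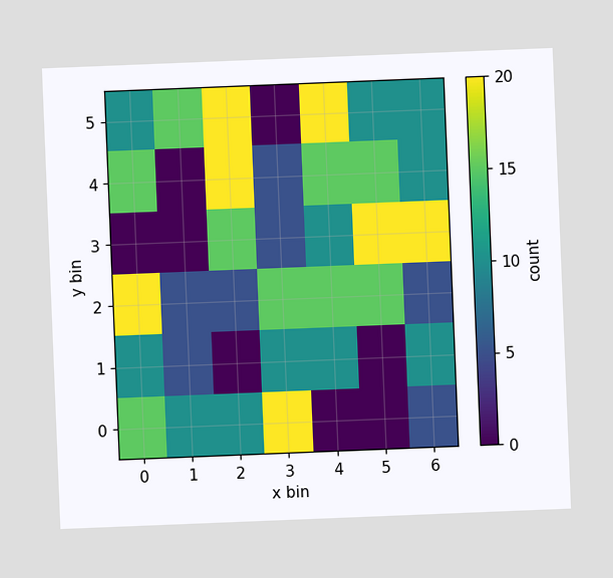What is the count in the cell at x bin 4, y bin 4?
15

The chart is tilted about 2° counter-clockwise. Matching the cell (4, 4) against the colorbar gives 15.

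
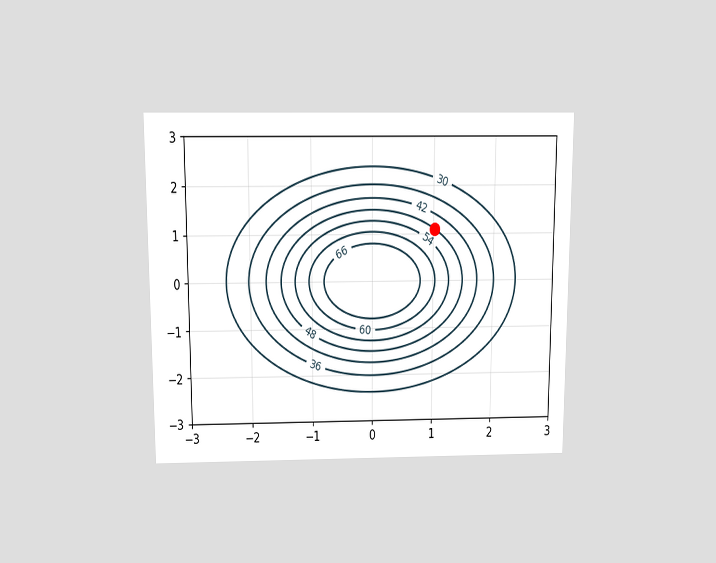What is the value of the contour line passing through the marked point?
48

The chart is viewed slightly from above. The marked point sits on the contour labelled 48.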